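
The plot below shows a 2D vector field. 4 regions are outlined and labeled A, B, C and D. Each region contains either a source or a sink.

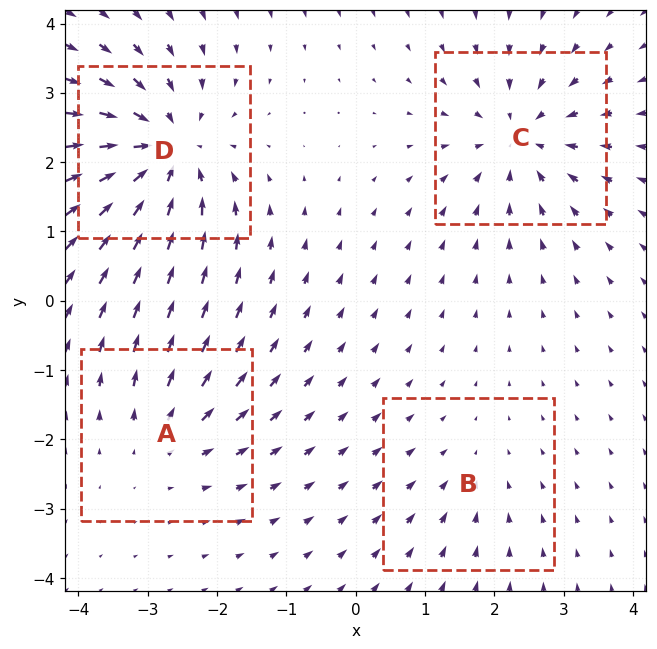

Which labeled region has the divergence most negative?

D

Divergence at each region's feature centre — A: about +3, B: about -2, C: about -5, D: about -7. Region D is most negative.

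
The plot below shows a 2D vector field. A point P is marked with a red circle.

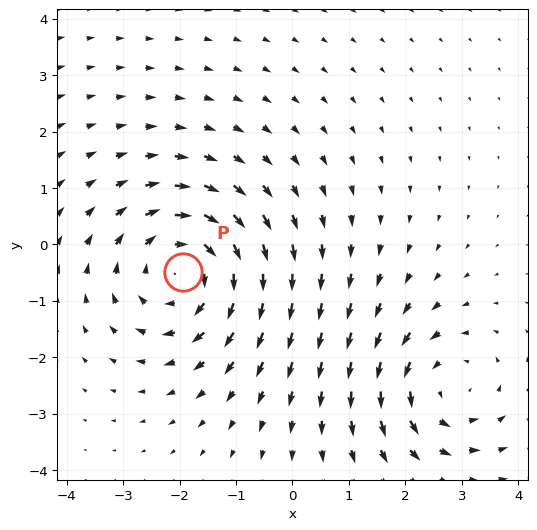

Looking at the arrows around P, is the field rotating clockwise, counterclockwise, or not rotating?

clockwise

Near P at (-1.9, -0.5) the arrows circulate clockwise. The curl (z-component) there is about -4; negative curl means clockwise rotation.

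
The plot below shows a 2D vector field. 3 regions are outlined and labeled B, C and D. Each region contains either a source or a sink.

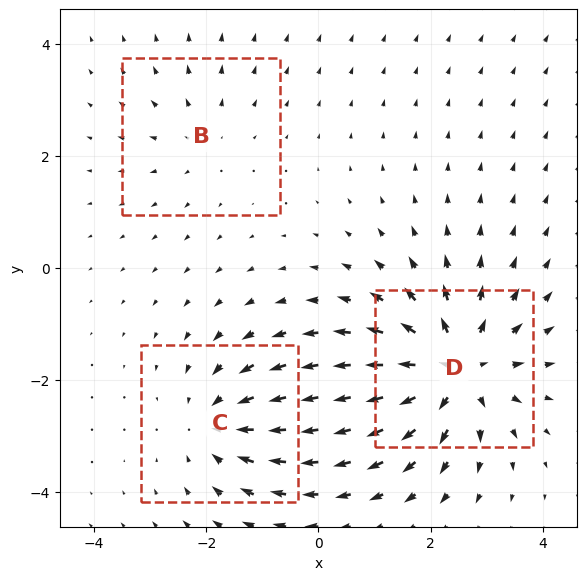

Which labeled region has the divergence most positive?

Divergence at each region's feature centre — B: about +2, C: about -3, D: about +5. Region D is most positive.

D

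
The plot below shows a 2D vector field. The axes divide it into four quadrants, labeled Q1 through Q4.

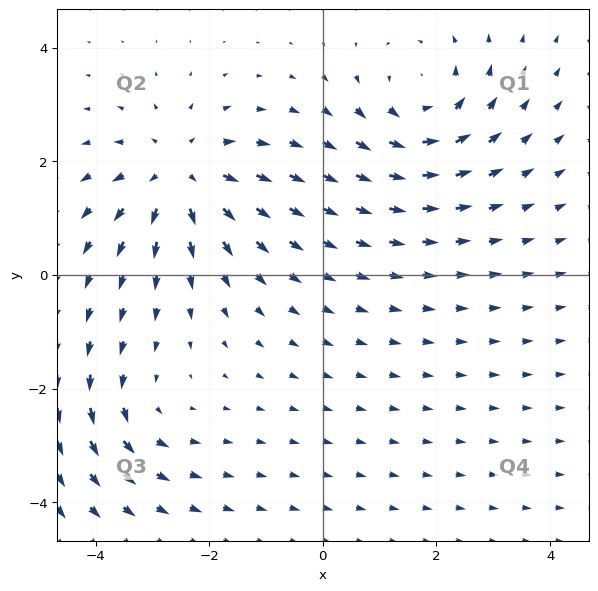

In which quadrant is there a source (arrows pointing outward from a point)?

Q2

The source sits at approximately (-2.5, 1.8), which lies in quadrant Q2. The divergence there is about +5, positive as expected for a source.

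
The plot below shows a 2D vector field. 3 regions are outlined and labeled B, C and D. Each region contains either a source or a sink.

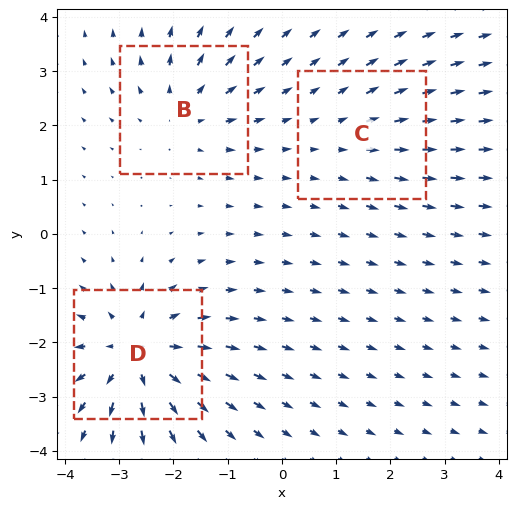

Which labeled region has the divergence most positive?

Divergence at each region's feature centre — B: about +3, C: about +2, D: about +5. Region D is most positive.

D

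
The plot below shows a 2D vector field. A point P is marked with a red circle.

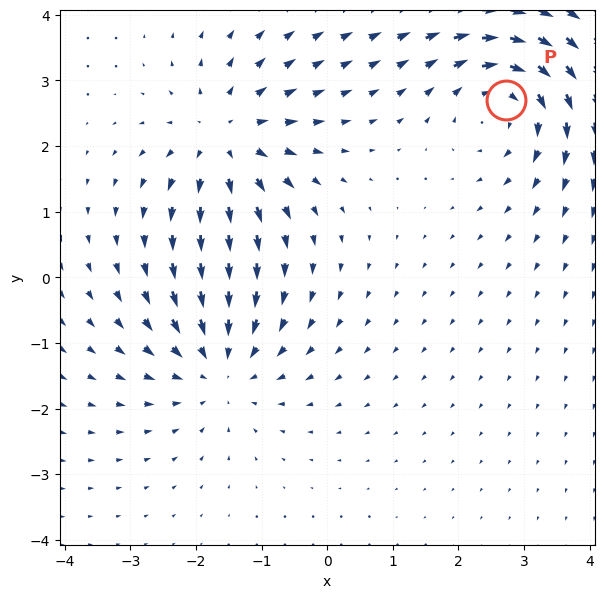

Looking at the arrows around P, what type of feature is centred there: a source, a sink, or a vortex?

vortex

At P (2.7, 2.7) the arrows circulate clockwise. Divergence ≈0, curl about -4 — near-zero divergence with nonzero curl is a vortex.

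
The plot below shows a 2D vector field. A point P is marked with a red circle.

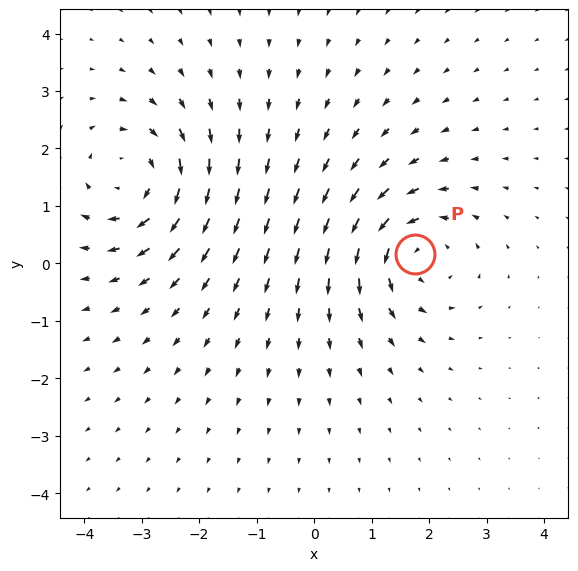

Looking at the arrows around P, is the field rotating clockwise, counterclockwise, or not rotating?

Near P at (1.8, 0.2) the arrows circulate counterclockwise. The curl (z-component) there is about +4; positive curl means counterclockwise rotation.

counterclockwise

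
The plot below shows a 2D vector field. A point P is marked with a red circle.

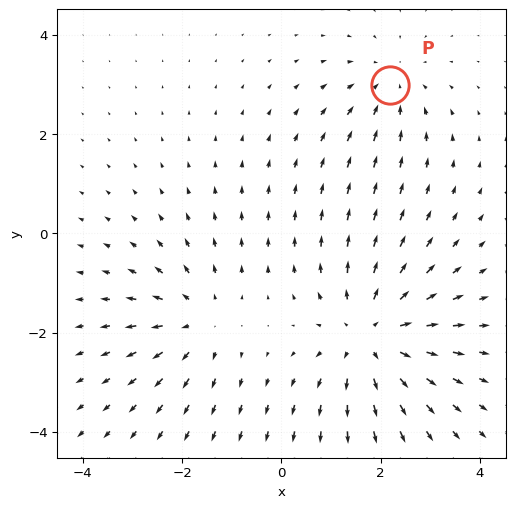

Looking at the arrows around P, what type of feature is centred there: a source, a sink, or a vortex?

sink

At P (2.2, 3.0) the arrows converge inward. Divergence about -2, curl ≈0 — negative divergence with near-zero curl is a sink.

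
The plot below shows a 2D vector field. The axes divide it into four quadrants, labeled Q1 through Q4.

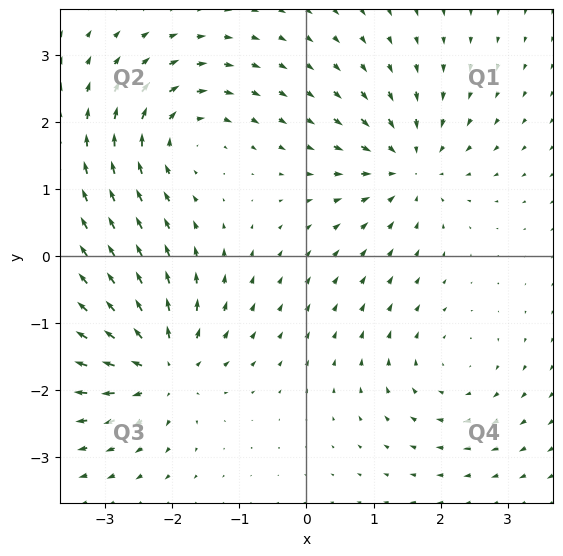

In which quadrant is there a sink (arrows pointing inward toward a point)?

The sink sits at approximately (1.5, 1.3), which lies in quadrant Q1. The divergence there is about -6, negative as expected for a sink.

Q1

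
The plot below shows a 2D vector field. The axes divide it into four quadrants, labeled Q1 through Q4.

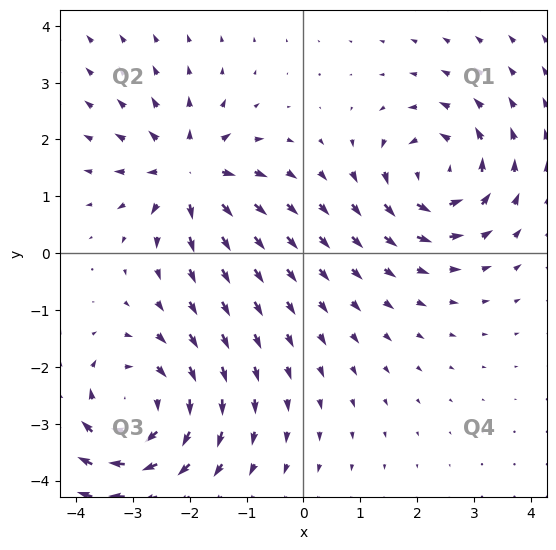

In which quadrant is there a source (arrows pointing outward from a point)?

The source sits at approximately (-2.0, 1.4), which lies in quadrant Q2. The divergence there is about +5, positive as expected for a source.

Q2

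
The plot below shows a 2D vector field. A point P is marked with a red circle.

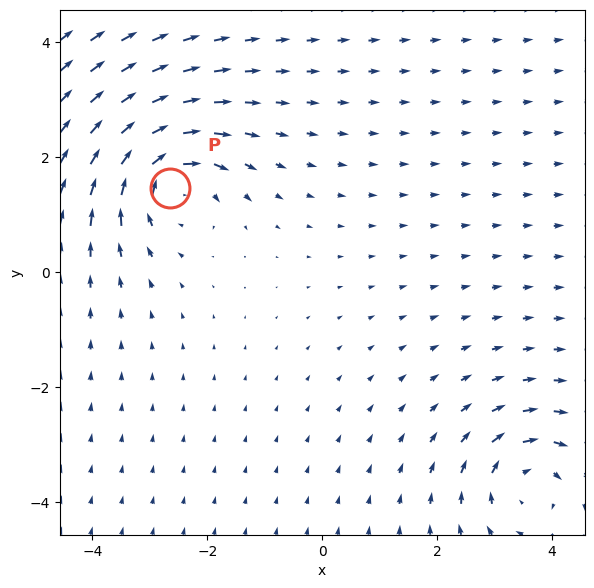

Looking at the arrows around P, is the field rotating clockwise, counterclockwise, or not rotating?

clockwise

Near P at (-2.6, 1.5) the arrows circulate clockwise. The curl (z-component) there is about -4; negative curl means clockwise rotation.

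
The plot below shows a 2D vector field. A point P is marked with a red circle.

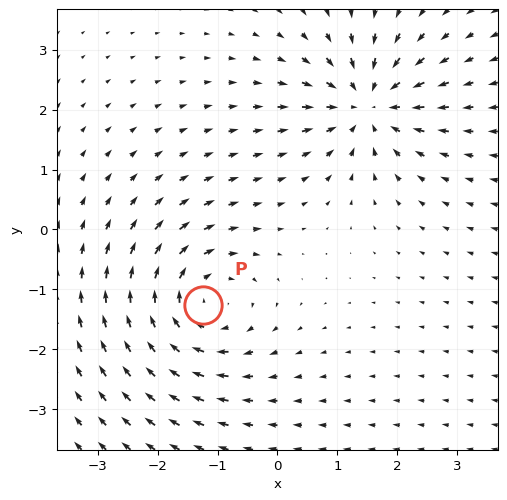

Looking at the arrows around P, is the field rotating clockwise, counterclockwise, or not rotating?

Near P at (-1.2, -1.3) the arrows circulate clockwise. The curl (z-component) there is about -4; negative curl means clockwise rotation.

clockwise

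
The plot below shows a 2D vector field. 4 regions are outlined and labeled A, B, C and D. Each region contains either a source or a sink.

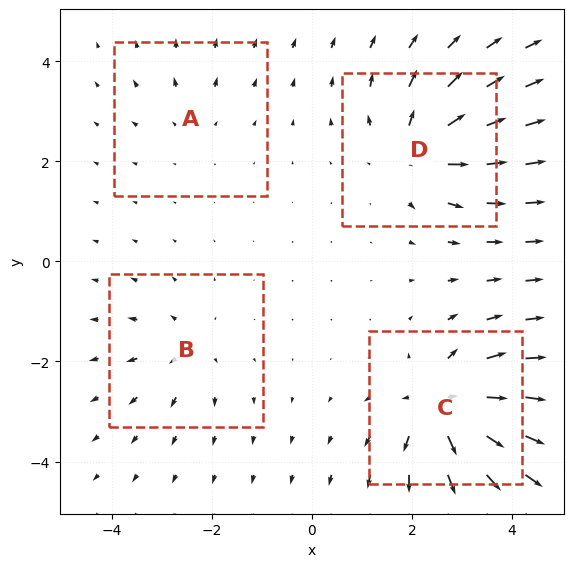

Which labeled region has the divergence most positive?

C

Divergence at each region's feature centre — A: about +2, B: about +4, C: about +8, D: about +6. Region C is most positive.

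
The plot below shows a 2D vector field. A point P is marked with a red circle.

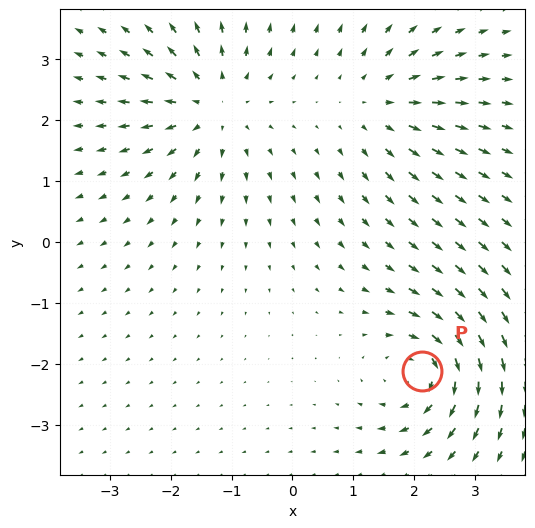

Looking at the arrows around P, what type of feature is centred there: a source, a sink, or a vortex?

At P (2.1, -2.1) the arrows circulate clockwise. Divergence ≈0, curl about -7 — near-zero divergence with nonzero curl is a vortex.

vortex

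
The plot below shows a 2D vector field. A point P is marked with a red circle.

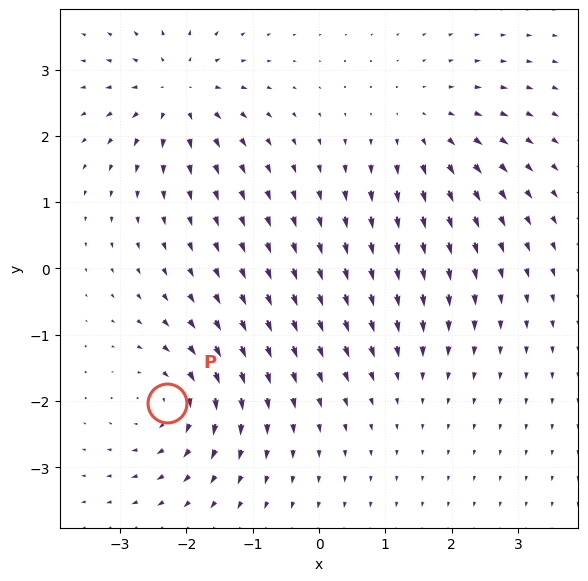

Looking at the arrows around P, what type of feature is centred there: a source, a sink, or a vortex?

At P (-2.3, -2.0) the arrows circulate clockwise. Divergence ≈0, curl about -6 — near-zero divergence with nonzero curl is a vortex.

vortex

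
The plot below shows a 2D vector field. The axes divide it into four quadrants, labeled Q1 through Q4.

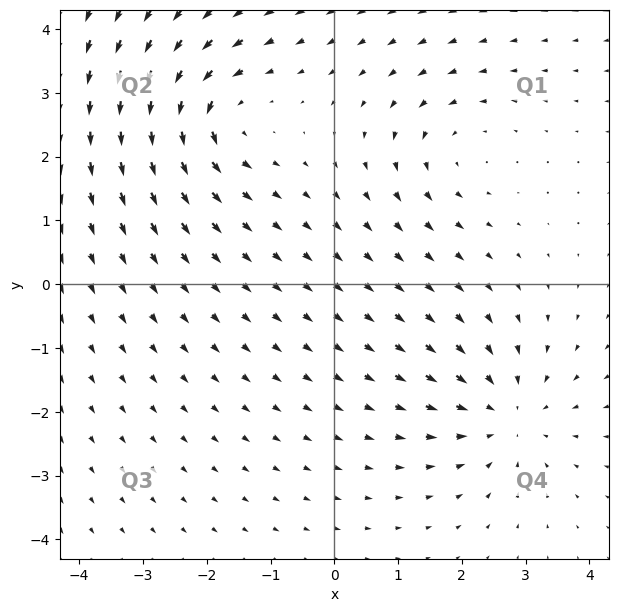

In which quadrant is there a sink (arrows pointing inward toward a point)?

The sink sits at approximately (2.7, -2.0), which lies in quadrant Q4. The divergence there is about -4, negative as expected for a sink.

Q4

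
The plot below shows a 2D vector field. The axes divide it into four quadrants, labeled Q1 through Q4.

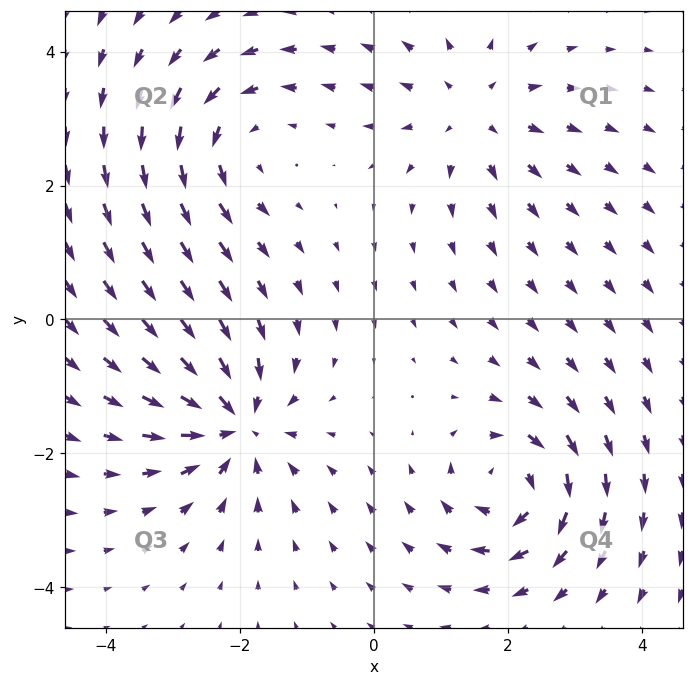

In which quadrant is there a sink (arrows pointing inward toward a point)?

The sink sits at approximately (-2.1, -1.5), which lies in quadrant Q3. The divergence there is about -5, negative as expected for a sink.

Q3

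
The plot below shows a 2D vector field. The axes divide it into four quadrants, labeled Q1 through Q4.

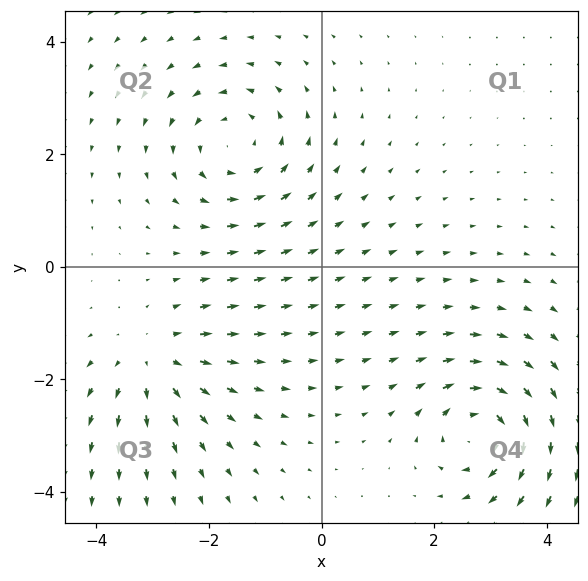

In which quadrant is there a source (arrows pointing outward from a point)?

Q3

The source sits at approximately (-3.0, -1.7), which lies in quadrant Q3. The divergence there is about +4, positive as expected for a source.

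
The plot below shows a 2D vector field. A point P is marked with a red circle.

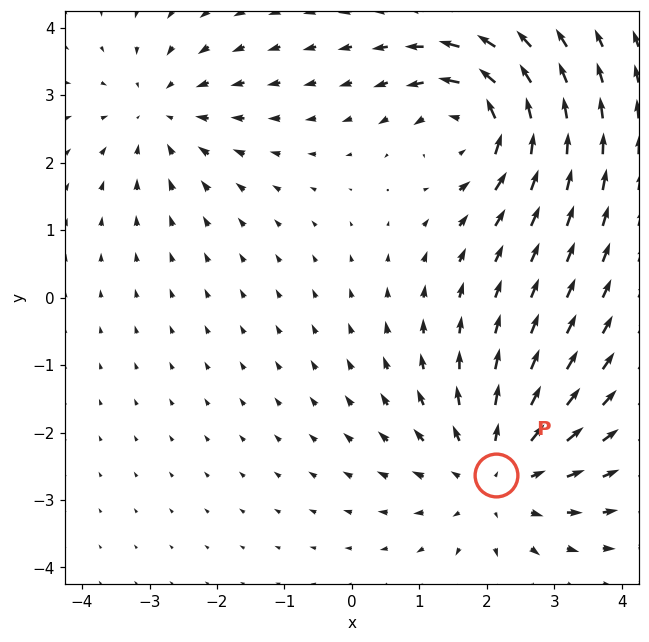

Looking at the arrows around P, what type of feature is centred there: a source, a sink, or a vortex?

At P (2.1, -2.6) the arrows spread outward. Divergence about +3, curl ≈0 — positive divergence with near-zero curl is a source.

source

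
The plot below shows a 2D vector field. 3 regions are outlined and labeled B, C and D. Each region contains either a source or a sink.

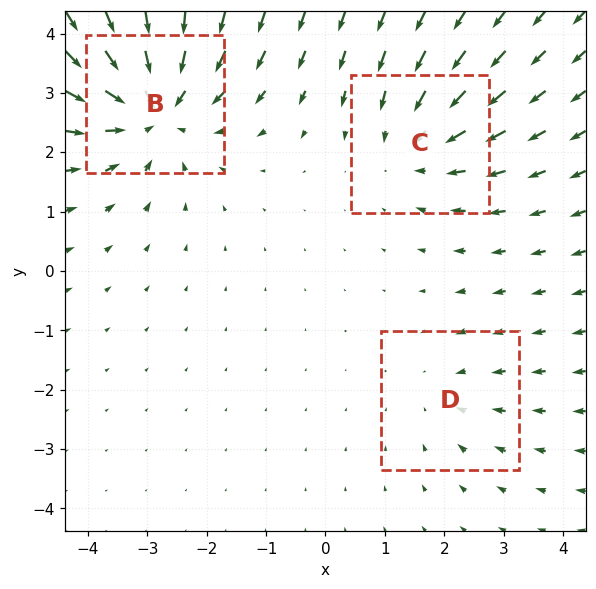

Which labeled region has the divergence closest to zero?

Divergence at each region's feature centre — B: about -5, C: about -3, D: about -2. Region D is closest to zero.

D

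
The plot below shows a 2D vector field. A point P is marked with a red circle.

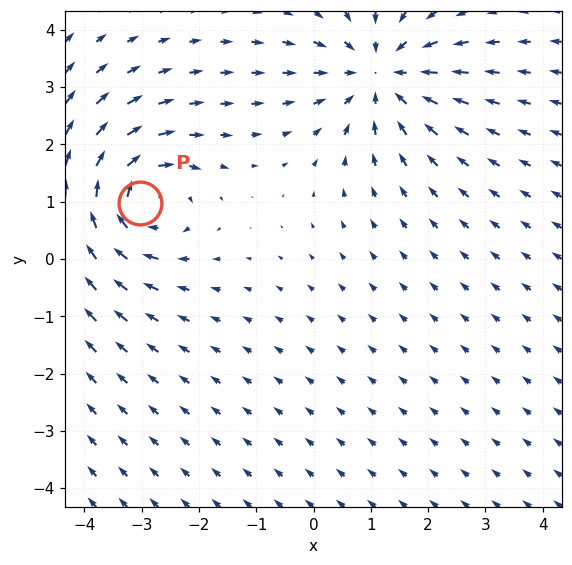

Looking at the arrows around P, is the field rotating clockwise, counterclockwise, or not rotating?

Near P at (-3.0, 1.0) the arrows circulate clockwise. The curl (z-component) there is about -5; negative curl means clockwise rotation.

clockwise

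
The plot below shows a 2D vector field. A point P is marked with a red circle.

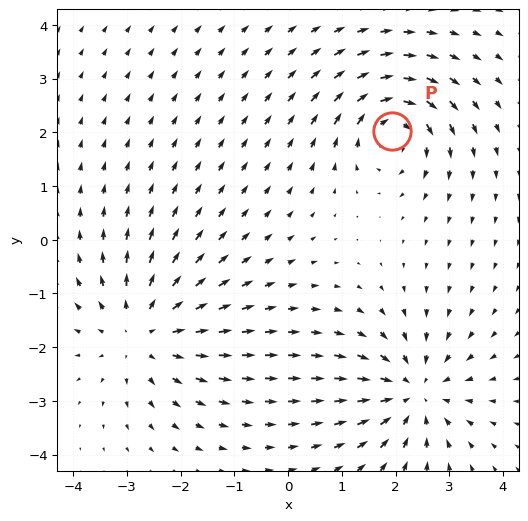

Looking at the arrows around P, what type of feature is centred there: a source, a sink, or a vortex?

vortex

At P (1.9, 2.0) the arrows circulate clockwise. Divergence ≈0, curl about -6 — near-zero divergence with nonzero curl is a vortex.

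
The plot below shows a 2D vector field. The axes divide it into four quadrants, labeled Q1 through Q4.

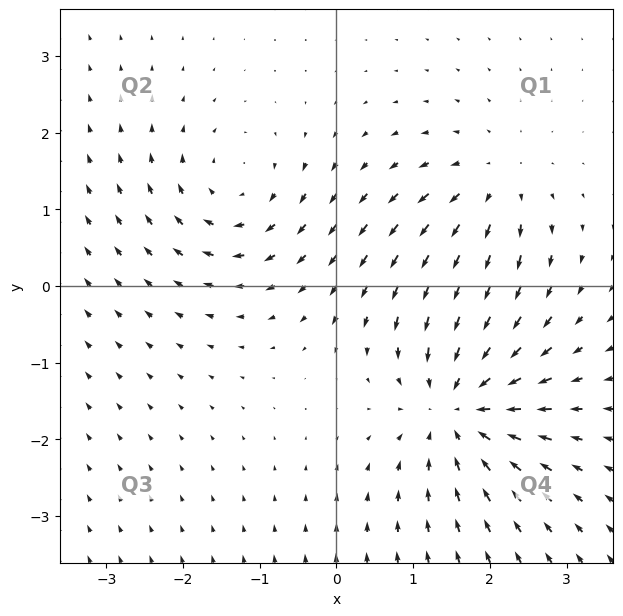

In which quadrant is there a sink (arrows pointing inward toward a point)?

The sink sits at approximately (1.6, -1.6), which lies in quadrant Q4. The divergence there is about -5, negative as expected for a sink.

Q4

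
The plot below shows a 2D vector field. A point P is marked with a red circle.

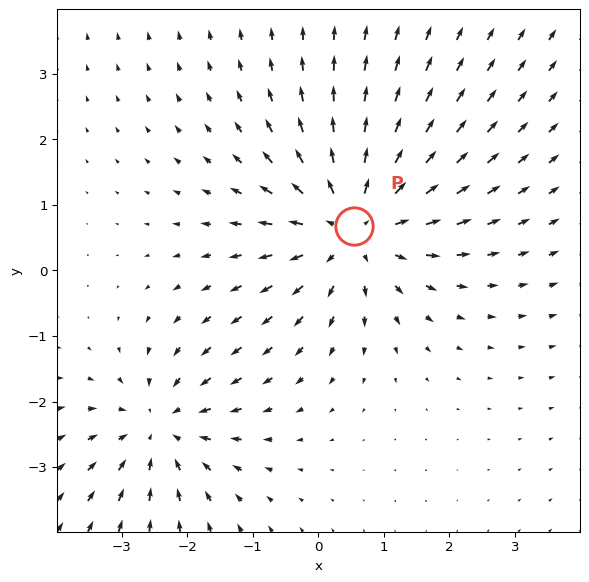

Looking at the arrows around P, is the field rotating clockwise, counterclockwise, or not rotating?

Near P at (0.5, 0.7) the arrows show no circulation. The curl there is ≈0.

not rotating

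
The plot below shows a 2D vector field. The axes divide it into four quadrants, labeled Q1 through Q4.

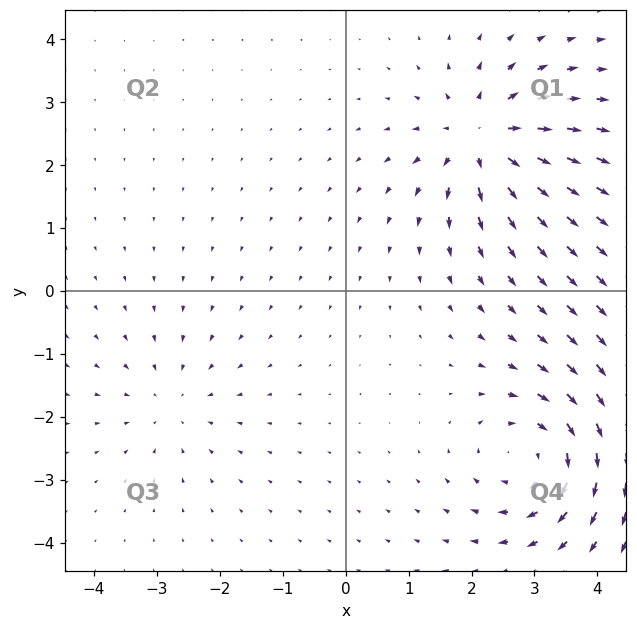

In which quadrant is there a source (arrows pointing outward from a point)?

The source sits at approximately (2.2, 2.4), which lies in quadrant Q1. The divergence there is about +6, positive as expected for a source.

Q1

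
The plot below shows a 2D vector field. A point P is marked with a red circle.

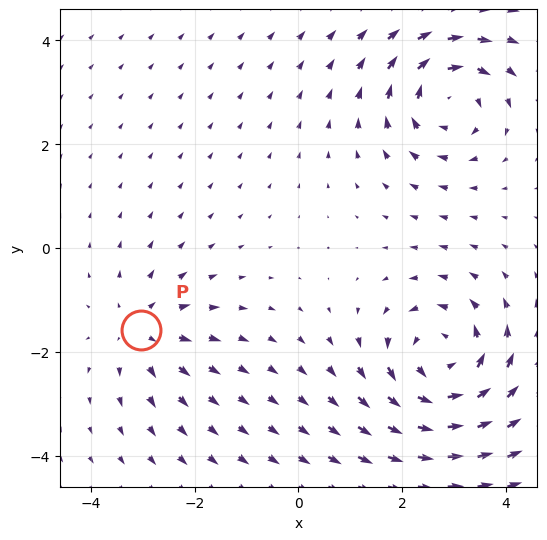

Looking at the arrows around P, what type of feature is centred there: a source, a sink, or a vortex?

At P (-3.0, -1.6) the arrows spread outward. Divergence about +3, curl ≈0 — positive divergence with near-zero curl is a source.

source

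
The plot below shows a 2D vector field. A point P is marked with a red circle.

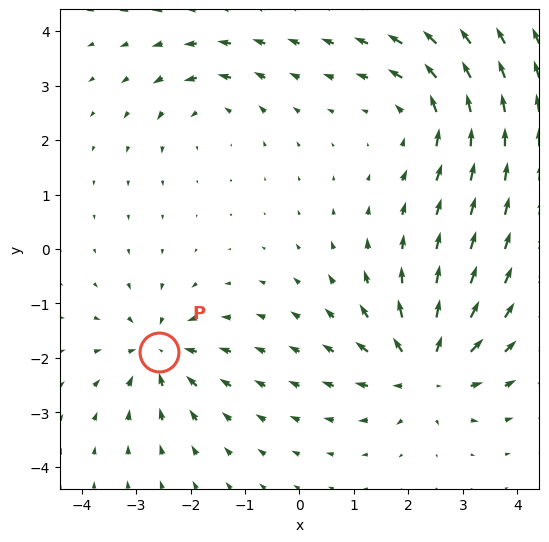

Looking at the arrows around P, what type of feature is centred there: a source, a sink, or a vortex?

sink

At P (-2.6, -1.9) the arrows converge inward. Divergence about -5, curl ≈0 — negative divergence with near-zero curl is a sink.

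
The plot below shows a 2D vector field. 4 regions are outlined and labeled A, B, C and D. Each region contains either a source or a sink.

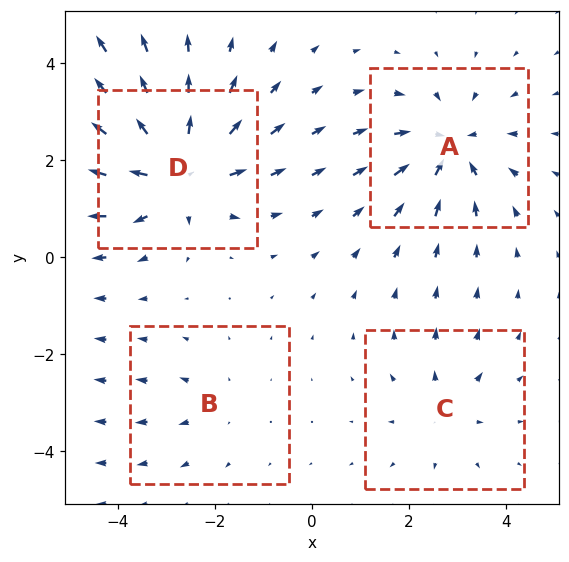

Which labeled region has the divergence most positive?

D

Divergence at each region's feature centre — A: about -5, B: about +2, C: about +3, D: about +7. Region D is most positive.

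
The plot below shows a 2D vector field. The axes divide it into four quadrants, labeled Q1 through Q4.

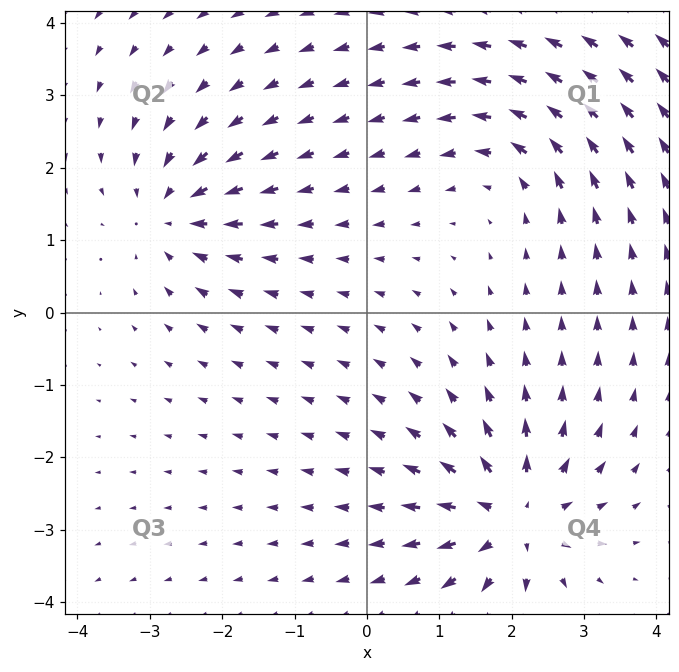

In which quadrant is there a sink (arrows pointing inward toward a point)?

Q2

The sink sits at approximately (-2.7, 1.4), which lies in quadrant Q2. The divergence there is about -4, negative as expected for a sink.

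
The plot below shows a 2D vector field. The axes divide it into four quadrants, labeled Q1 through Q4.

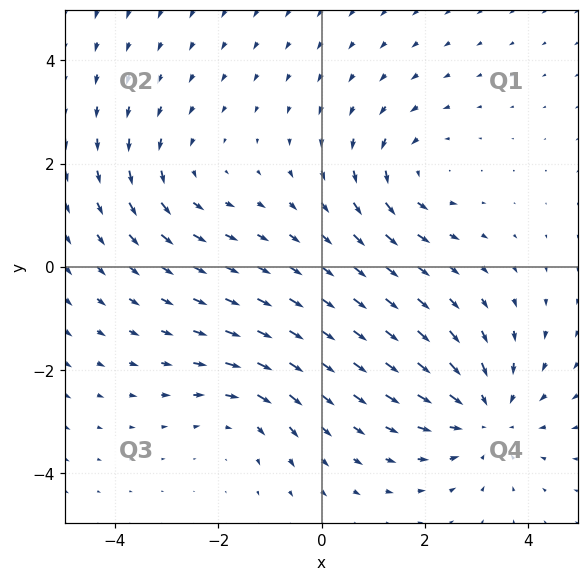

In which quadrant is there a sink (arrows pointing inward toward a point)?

The sink sits at approximately (3.2, -2.9), which lies in quadrant Q4. The divergence there is about -4, negative as expected for a sink.

Q4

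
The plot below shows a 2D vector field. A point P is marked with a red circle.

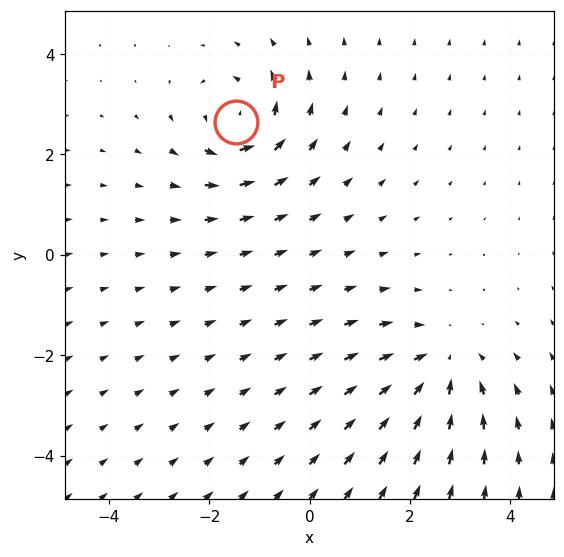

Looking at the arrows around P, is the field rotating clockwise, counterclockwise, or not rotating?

Near P at (-1.5, 2.6) the arrows circulate counterclockwise. The curl (z-component) there is about +5; positive curl means counterclockwise rotation.

counterclockwise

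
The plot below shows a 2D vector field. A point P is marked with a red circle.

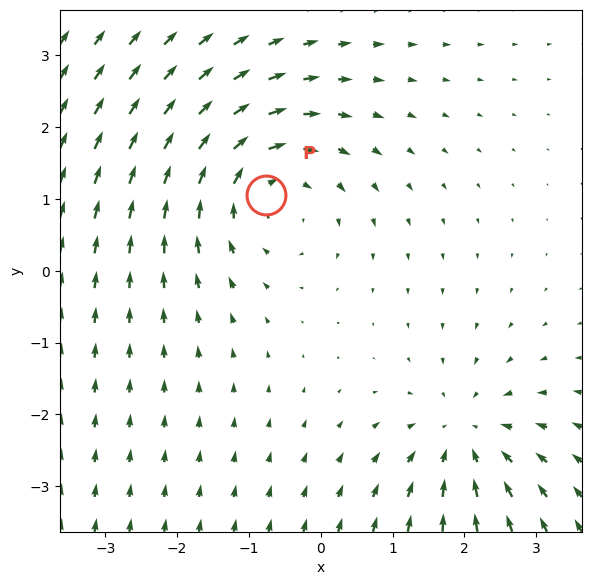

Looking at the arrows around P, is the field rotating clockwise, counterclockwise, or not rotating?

clockwise

Near P at (-0.8, 1.1) the arrows circulate clockwise. The curl (z-component) there is about -3; negative curl means clockwise rotation.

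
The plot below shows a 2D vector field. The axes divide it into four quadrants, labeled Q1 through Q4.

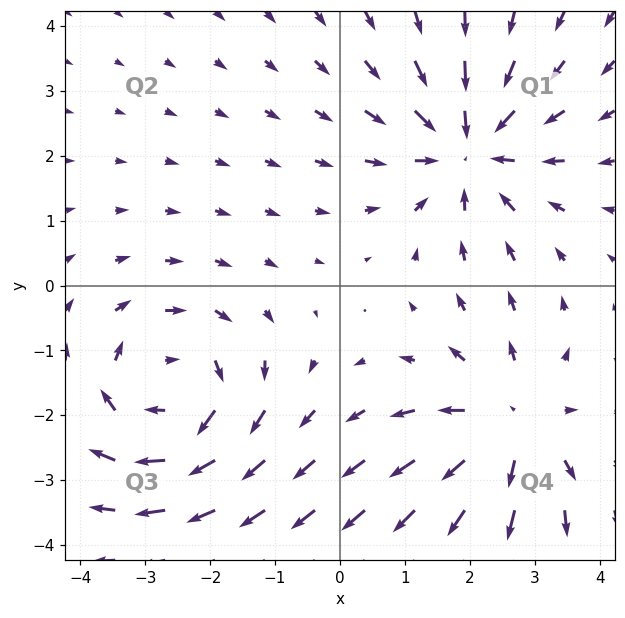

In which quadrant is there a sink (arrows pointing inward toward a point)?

The sink sits at approximately (2.0, 2.1), which lies in quadrant Q1. The divergence there is about -4, negative as expected for a sink.

Q1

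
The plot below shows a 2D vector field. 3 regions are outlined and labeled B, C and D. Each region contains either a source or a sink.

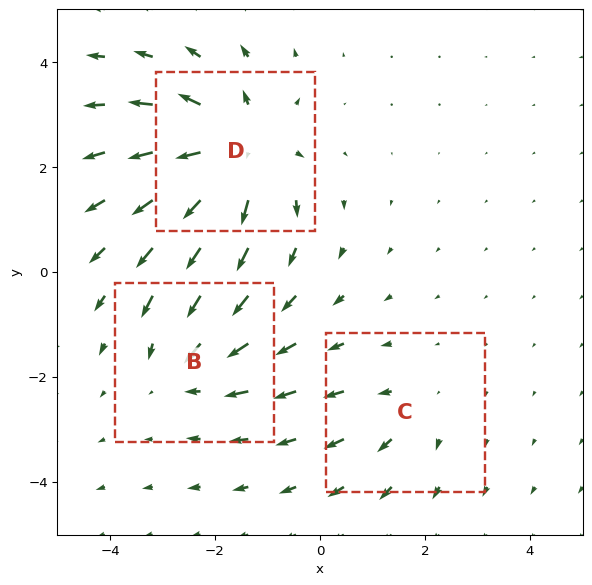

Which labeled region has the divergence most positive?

D

Divergence at each region's feature centre — B: about -3, C: about +2, D: about +5. Region D is most positive.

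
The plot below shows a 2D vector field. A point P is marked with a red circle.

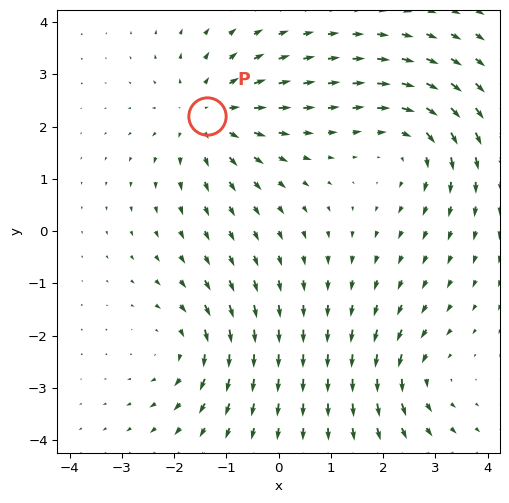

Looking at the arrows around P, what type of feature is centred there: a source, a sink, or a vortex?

At P (-1.4, 2.2) the arrows spread outward. Divergence about +5, curl ≈0 — positive divergence with near-zero curl is a source.

source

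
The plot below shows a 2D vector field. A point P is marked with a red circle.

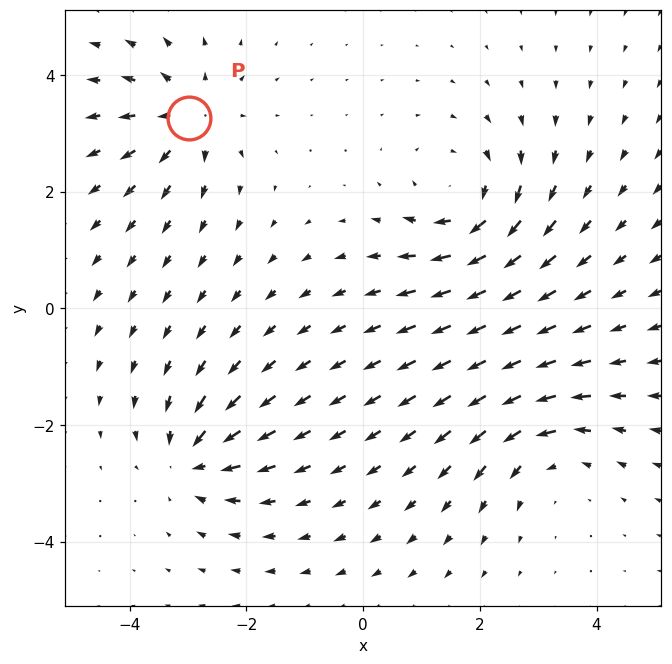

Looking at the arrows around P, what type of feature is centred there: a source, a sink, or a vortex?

source

At P (-3.0, 3.3) the arrows spread outward. Divergence about +4, curl ≈0 — positive divergence with near-zero curl is a source.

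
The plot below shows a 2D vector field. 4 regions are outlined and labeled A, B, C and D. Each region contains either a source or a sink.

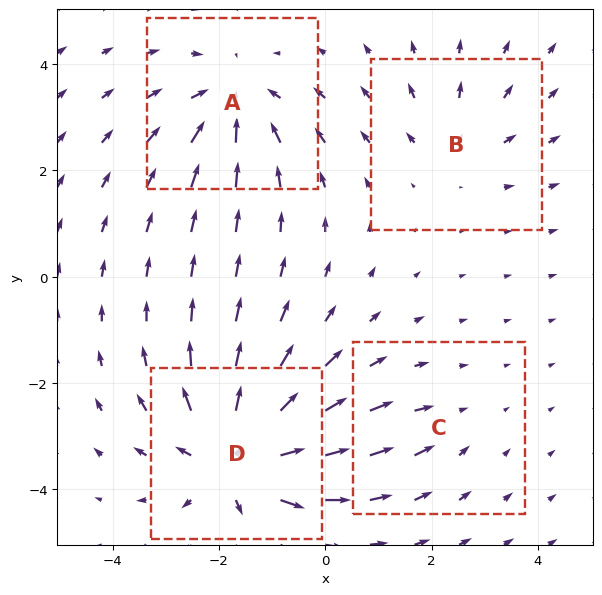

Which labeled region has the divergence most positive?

Divergence at each region's feature centre — A: about -4, B: about +3, C: about -2, D: about +7. Region D is most positive.

D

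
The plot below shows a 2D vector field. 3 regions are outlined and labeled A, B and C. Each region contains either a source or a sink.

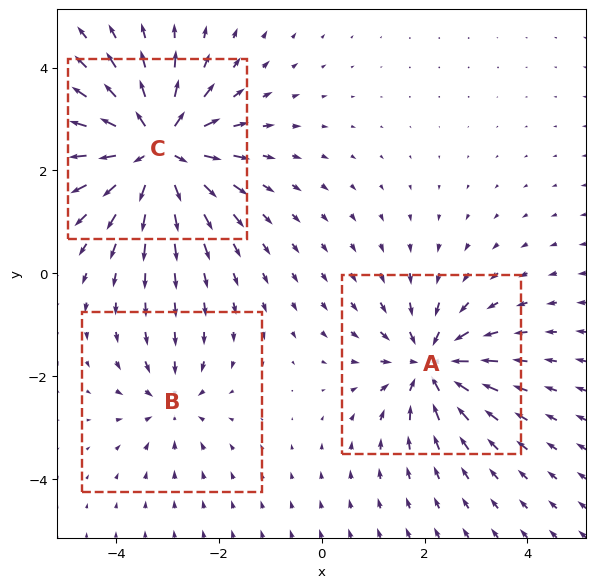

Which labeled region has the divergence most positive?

C

Divergence at each region's feature centre — A: about -4, B: about -3, C: about +6. Region C is most positive.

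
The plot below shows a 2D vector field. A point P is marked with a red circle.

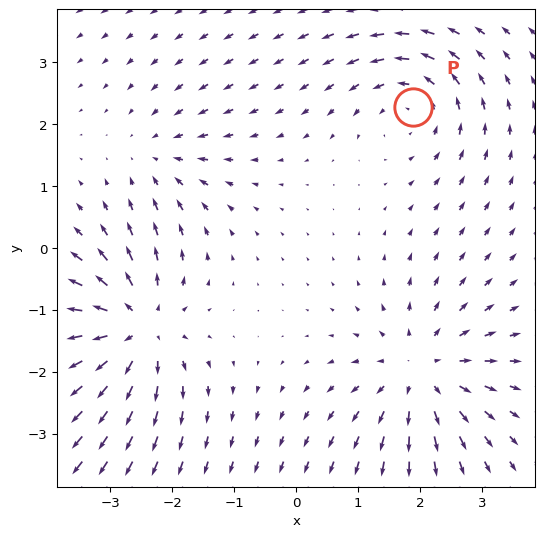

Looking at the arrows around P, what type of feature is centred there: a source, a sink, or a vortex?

At P (1.9, 2.3) the arrows circulate counterclockwise. Divergence ≈0, curl about +4 — near-zero divergence with nonzero curl is a vortex.

vortex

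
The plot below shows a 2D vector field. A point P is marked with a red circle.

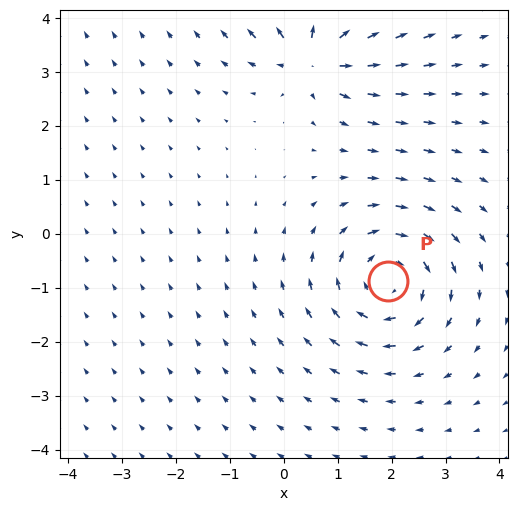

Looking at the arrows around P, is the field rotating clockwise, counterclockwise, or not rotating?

Near P at (1.9, -0.9) the arrows circulate clockwise. The curl (z-component) there is about -5; negative curl means clockwise rotation.

clockwise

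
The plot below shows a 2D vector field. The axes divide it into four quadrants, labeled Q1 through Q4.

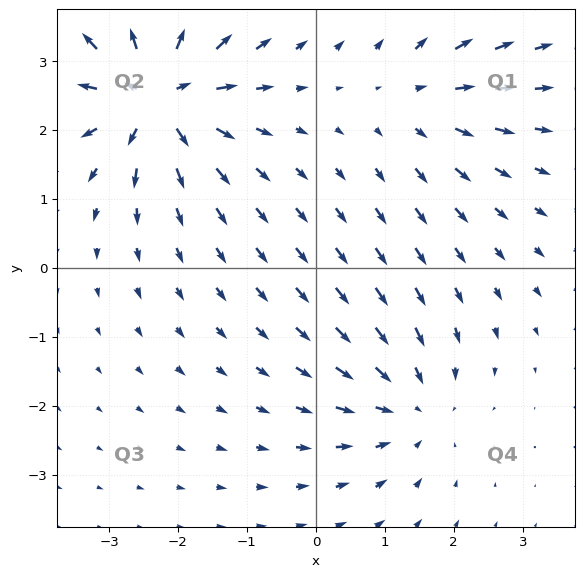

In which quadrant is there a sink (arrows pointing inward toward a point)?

Q4

The sink sits at approximately (1.4, -2.0), which lies in quadrant Q4. The divergence there is about -3, negative as expected for a sink.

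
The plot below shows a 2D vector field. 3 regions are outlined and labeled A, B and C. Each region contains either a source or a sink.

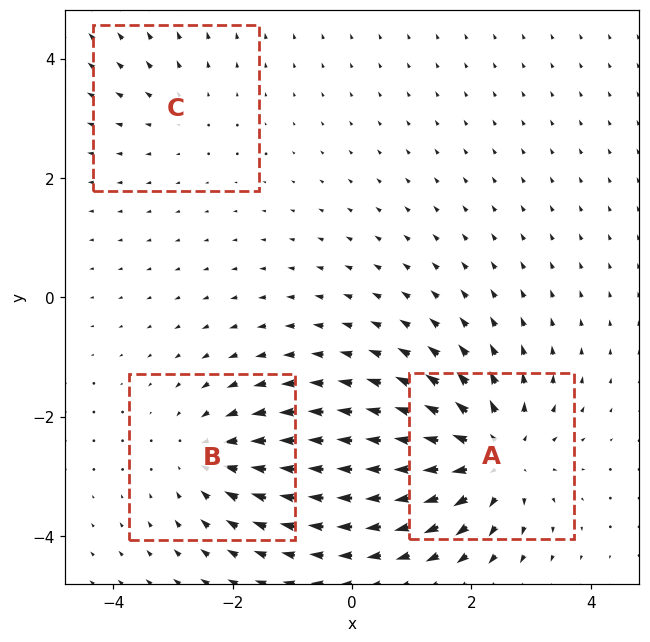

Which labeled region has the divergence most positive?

A

Divergence at each region's feature centre — A: about +5, B: about -3, C: about +2. Region A is most positive.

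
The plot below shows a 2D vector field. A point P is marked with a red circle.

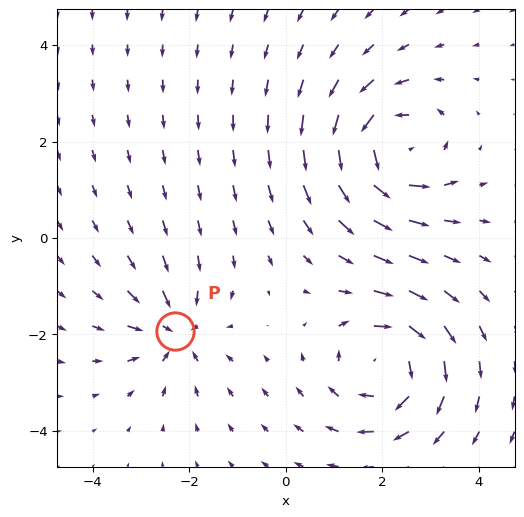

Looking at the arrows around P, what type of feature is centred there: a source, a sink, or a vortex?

sink

At P (-2.3, -1.9) the arrows converge inward. Divergence about -4, curl ≈0 — negative divergence with near-zero curl is a sink.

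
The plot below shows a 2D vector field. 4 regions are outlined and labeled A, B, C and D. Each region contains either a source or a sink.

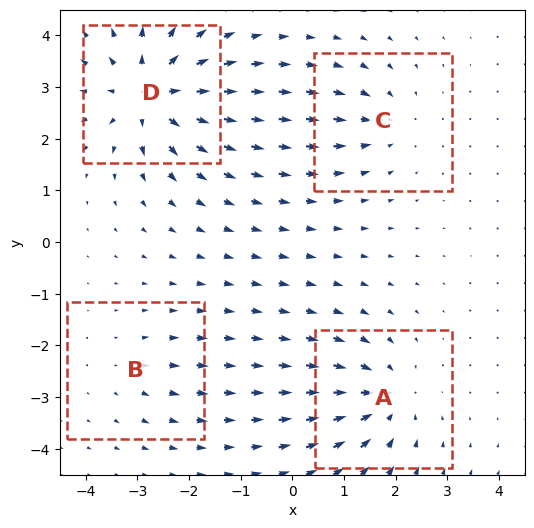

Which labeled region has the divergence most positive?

D

Divergence at each region's feature centre — A: about -5, B: about +2, C: about -4, D: about +7. Region D is most positive.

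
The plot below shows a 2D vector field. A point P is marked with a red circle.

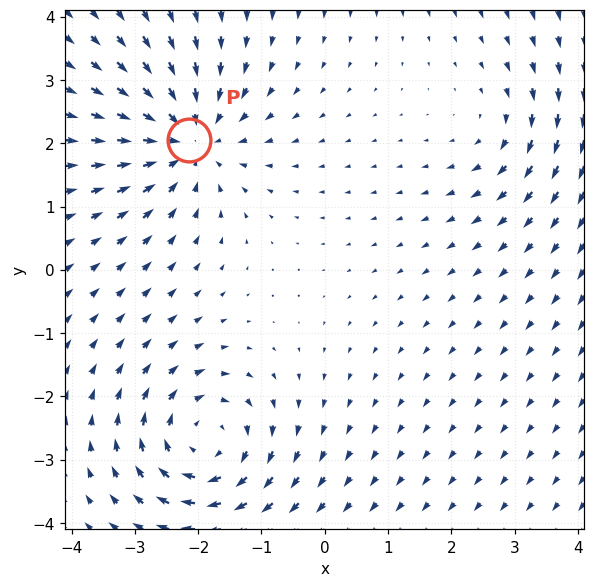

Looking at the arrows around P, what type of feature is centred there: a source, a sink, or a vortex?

sink

At P (-2.1, 2.1) the arrows converge inward. Divergence about -5, curl ≈0 — negative divergence with near-zero curl is a sink.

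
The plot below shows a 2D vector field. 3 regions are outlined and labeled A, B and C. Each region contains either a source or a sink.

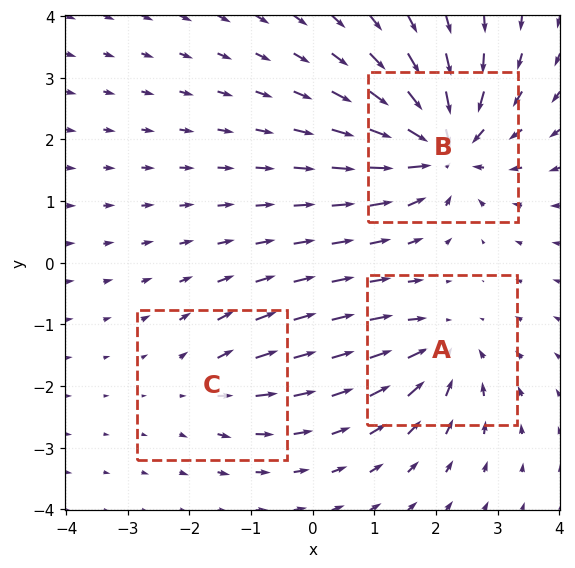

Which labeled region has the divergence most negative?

Divergence at each region's feature centre — A: about -3, B: about -6, C: about +2. Region B is most negative.

B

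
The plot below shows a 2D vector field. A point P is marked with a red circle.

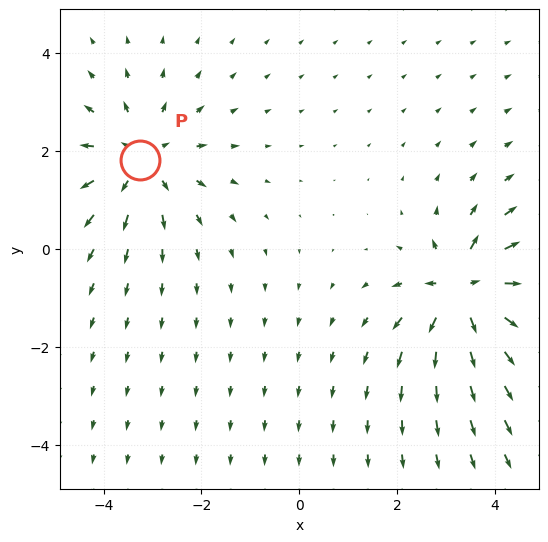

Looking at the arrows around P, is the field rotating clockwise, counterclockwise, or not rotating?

Near P at (-3.2, 1.8) the arrows show no circulation. The curl there is ≈0.

not rotating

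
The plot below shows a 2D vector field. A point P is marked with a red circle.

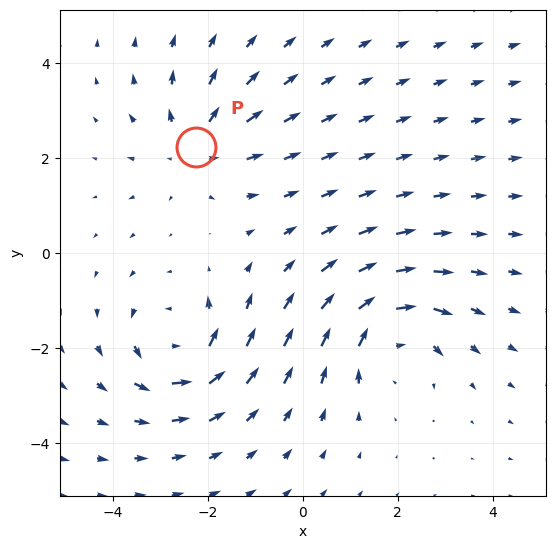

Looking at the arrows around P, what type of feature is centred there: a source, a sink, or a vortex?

At P (-2.2, 2.2) the arrows spread outward. Divergence about +4, curl ≈0 — positive divergence with near-zero curl is a source.

source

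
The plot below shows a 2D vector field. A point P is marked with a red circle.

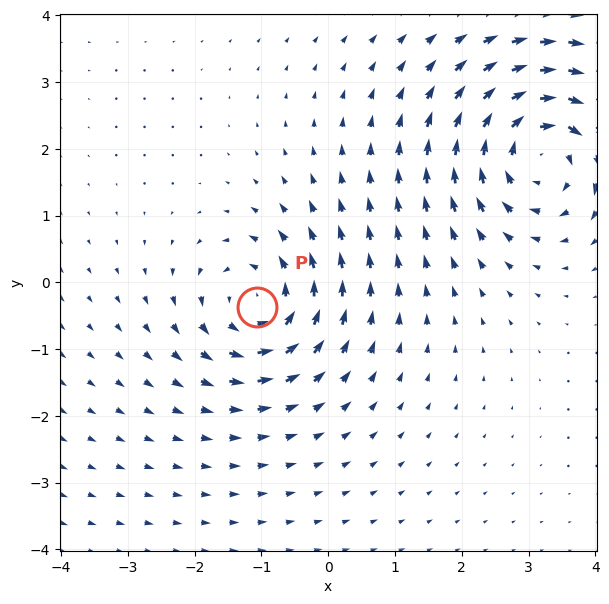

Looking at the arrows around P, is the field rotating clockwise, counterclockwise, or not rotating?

counterclockwise

Near P at (-1.1, -0.4) the arrows circulate counterclockwise. The curl (z-component) there is about +4; positive curl means counterclockwise rotation.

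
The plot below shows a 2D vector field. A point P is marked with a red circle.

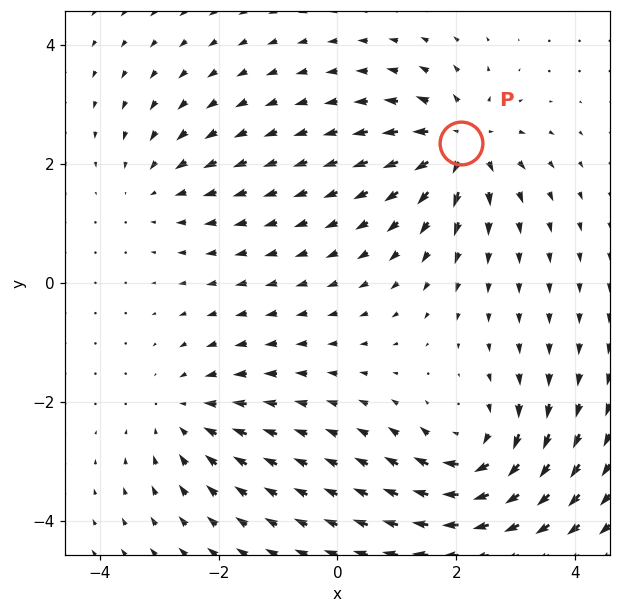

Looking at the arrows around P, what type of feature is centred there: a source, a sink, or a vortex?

At P (2.1, 2.3) the arrows spread outward. Divergence about +6, curl ≈0 — positive divergence with near-zero curl is a source.

source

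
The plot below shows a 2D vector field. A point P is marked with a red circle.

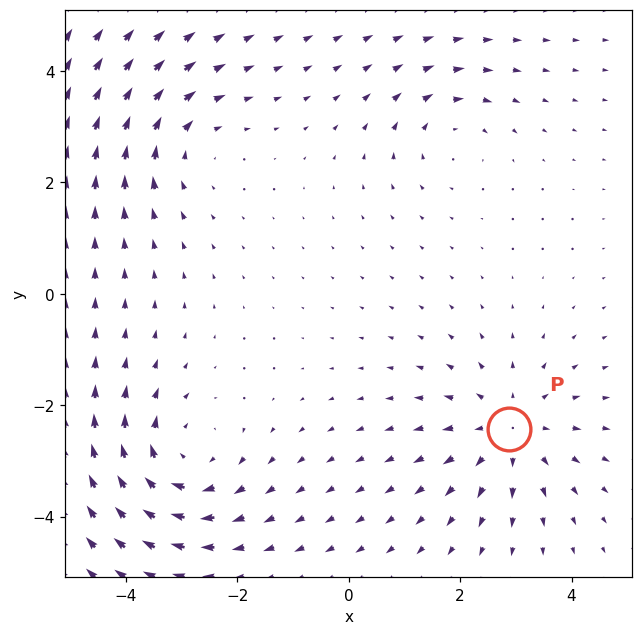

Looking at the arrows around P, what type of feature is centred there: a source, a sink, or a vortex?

At P (2.9, -2.4) the arrows spread outward. Divergence about +4, curl ≈0 — positive divergence with near-zero curl is a source.

source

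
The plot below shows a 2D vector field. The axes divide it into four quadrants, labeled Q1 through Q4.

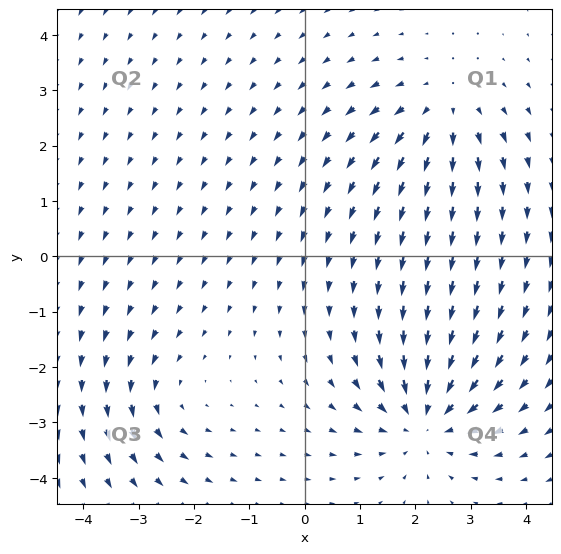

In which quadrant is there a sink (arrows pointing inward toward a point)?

The sink sits at approximately (2.2, -2.9), which lies in quadrant Q4. The divergence there is about -4, negative as expected for a sink.

Q4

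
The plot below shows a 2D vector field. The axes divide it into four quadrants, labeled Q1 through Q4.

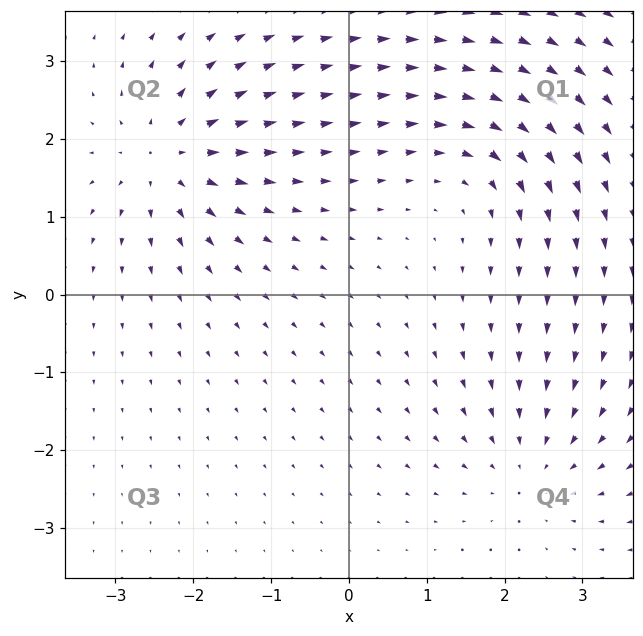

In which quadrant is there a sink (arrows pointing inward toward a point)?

Q4

The sink sits at approximately (2.4, -2.2), which lies in quadrant Q4. The divergence there is about -3, negative as expected for a sink.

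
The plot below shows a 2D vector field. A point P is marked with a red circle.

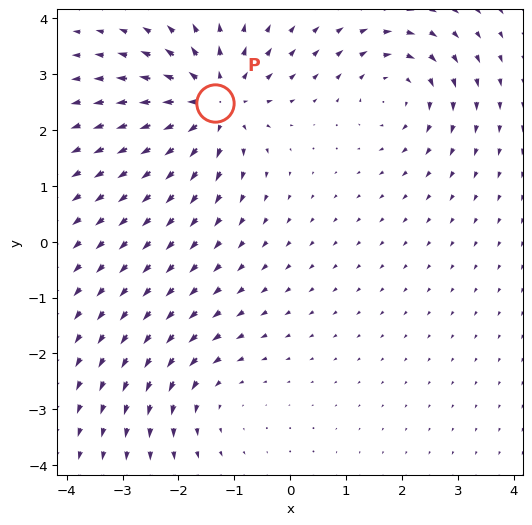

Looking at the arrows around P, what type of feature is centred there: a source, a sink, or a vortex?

source

At P (-1.3, 2.5) the arrows spread outward. Divergence about +6, curl ≈0 — positive divergence with near-zero curl is a source.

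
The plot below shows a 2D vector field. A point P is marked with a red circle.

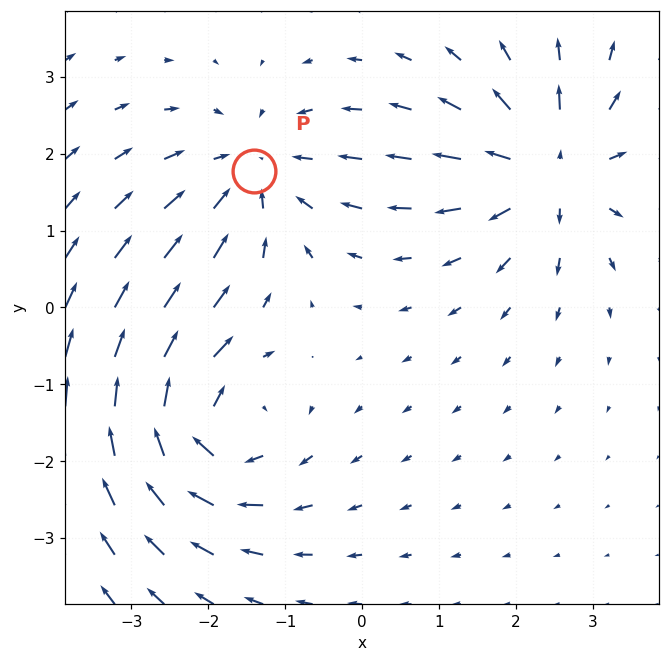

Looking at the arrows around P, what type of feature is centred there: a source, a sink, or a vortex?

sink

At P (-1.4, 1.8) the arrows converge inward. Divergence about -4, curl ≈0 — negative divergence with near-zero curl is a sink.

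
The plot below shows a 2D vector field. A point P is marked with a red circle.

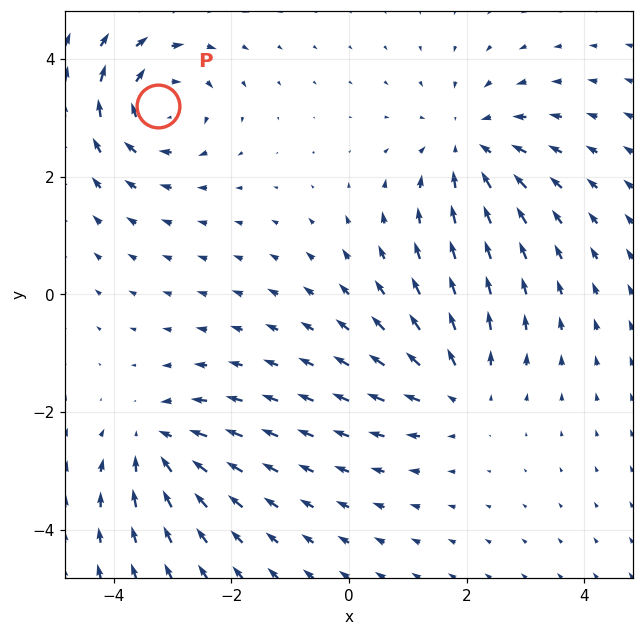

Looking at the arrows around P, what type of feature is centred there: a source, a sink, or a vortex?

vortex

At P (-3.2, 3.2) the arrows circulate clockwise. Divergence ≈0, curl about -4 — near-zero divergence with nonzero curl is a vortex.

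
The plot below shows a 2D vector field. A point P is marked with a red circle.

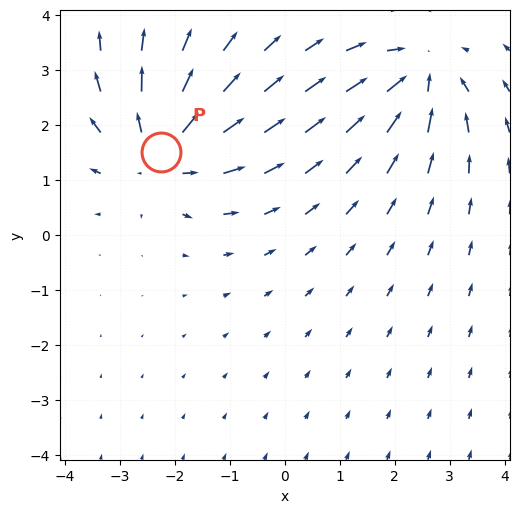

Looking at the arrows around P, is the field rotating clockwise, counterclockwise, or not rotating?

not rotating

Near P at (-2.2, 1.5) the arrows show no circulation. The curl there is ≈0.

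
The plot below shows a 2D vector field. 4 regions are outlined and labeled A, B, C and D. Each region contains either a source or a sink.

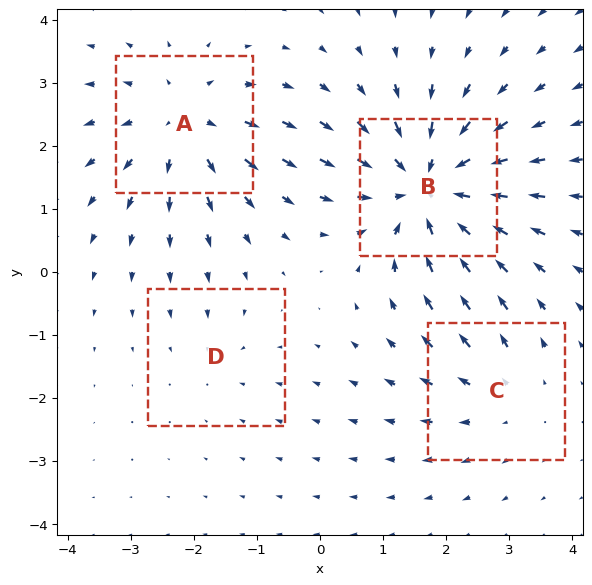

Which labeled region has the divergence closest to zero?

Divergence at each region's feature centre — A: about +4, B: about -6, C: about +3, D: about -2. Region D is closest to zero.

D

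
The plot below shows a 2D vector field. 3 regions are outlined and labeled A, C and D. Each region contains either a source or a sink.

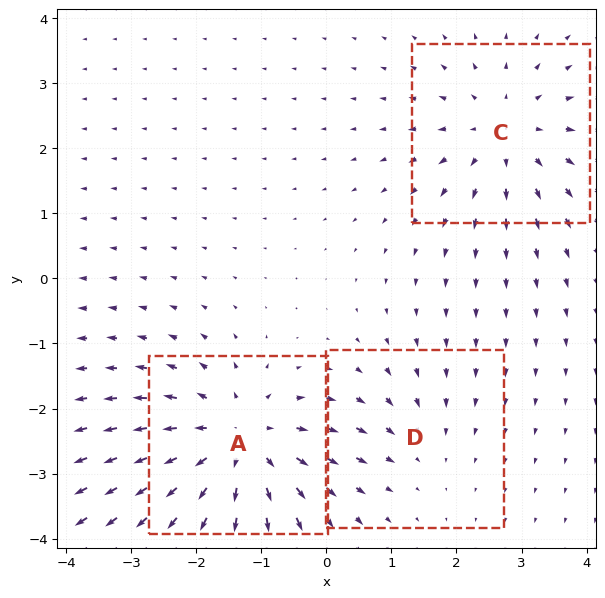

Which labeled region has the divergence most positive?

Divergence at each region's feature centre — A: about +4, C: about +3, D: about -2. Region A is most positive.

A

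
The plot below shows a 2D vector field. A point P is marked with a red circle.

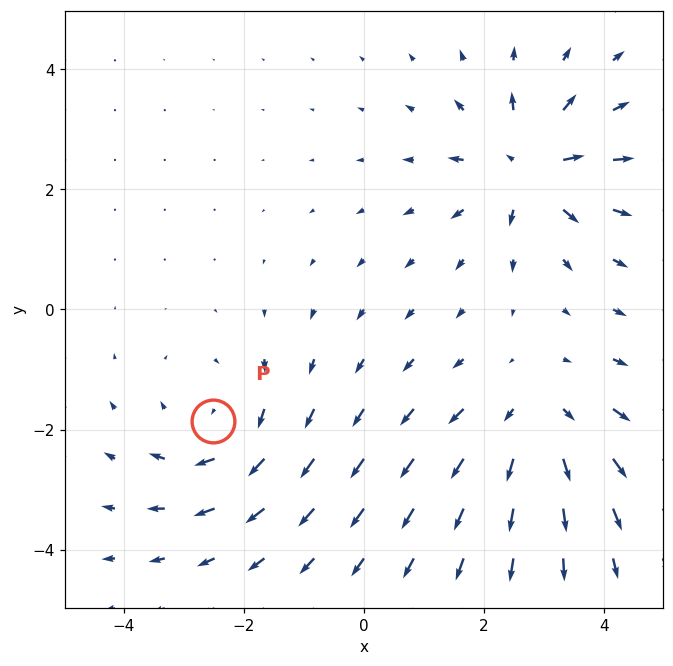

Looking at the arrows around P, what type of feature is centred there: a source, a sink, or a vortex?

vortex

At P (-2.5, -1.9) the arrows circulate clockwise. Divergence ≈0, curl about -4 — near-zero divergence with nonzero curl is a vortex.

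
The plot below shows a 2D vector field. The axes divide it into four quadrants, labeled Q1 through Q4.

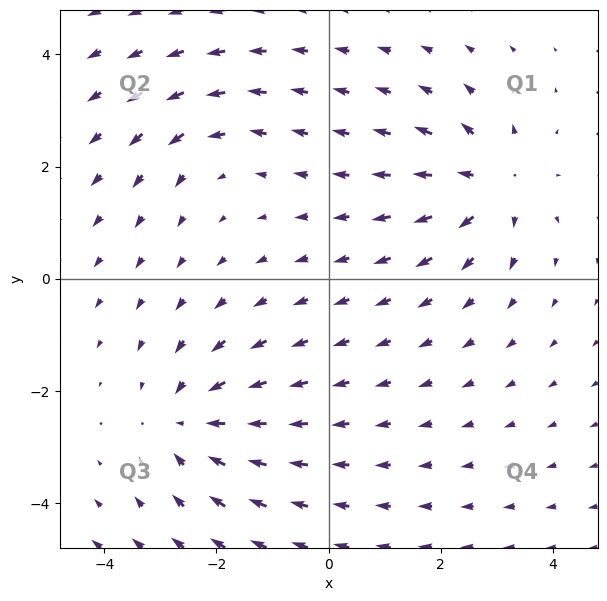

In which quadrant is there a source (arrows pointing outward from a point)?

Q1

The source sits at approximately (2.9, 1.7), which lies in quadrant Q1. The divergence there is about +4, positive as expected for a source.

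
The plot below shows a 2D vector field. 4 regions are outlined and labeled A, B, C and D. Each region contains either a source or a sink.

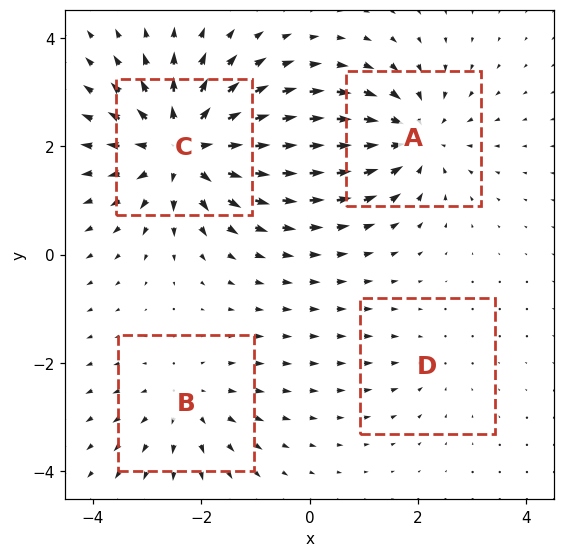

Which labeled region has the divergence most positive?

C

Divergence at each region's feature centre — A: about -5, B: about +3, C: about +7, D: about -2. Region C is most positive.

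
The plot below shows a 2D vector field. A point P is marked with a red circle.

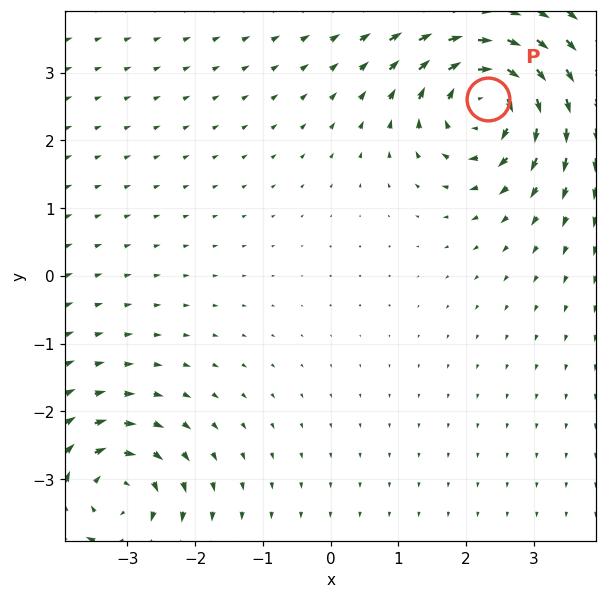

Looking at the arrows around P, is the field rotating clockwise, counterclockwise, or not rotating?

Near P at (2.3, 2.6) the arrows circulate clockwise. The curl (z-component) there is about -6; negative curl means clockwise rotation.

clockwise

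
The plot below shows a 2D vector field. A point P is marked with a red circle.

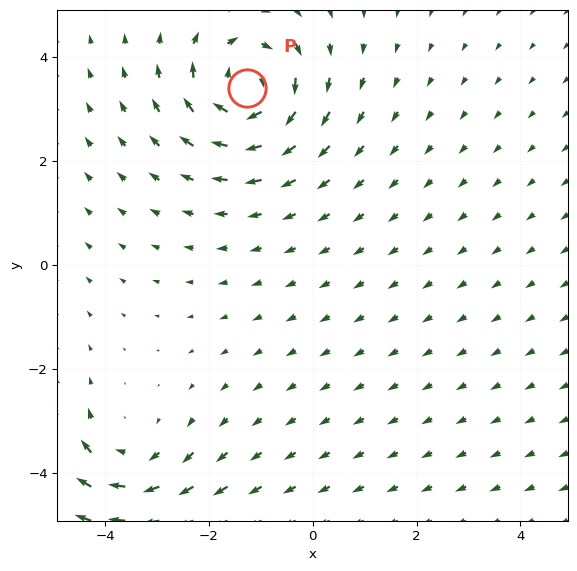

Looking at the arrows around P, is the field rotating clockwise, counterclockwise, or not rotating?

clockwise

Near P at (-1.3, 3.4) the arrows circulate clockwise. The curl (z-component) there is about -6; negative curl means clockwise rotation.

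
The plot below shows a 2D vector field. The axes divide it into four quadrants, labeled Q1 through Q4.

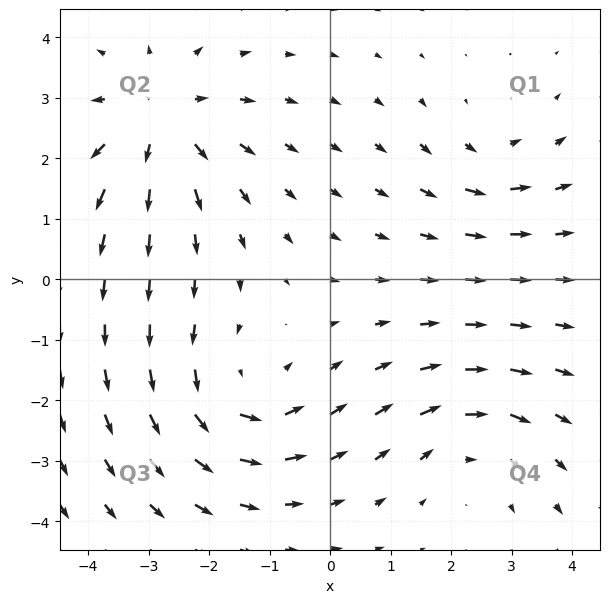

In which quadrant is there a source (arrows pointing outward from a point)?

Q2

The source sits at approximately (-2.8, 2.6), which lies in quadrant Q2. The divergence there is about +5, positive as expected for a source.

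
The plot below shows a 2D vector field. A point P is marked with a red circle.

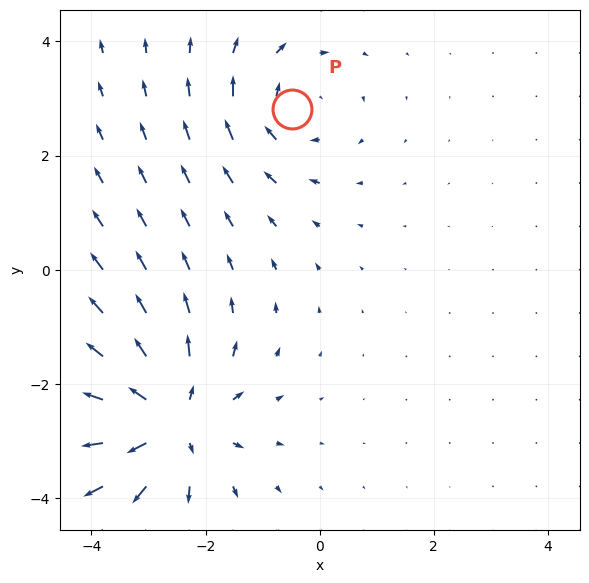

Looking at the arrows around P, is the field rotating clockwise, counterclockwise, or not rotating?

Near P at (-0.5, 2.8) the arrows circulate clockwise. The curl (z-component) there is about -3; negative curl means clockwise rotation.

clockwise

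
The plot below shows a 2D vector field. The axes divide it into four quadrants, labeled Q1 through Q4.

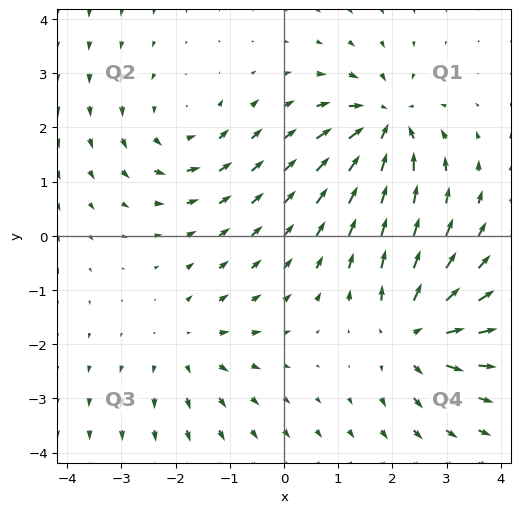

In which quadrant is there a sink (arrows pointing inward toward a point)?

Q1

The sink sits at approximately (1.9, 2.1), which lies in quadrant Q1. The divergence there is about -6, negative as expected for a sink.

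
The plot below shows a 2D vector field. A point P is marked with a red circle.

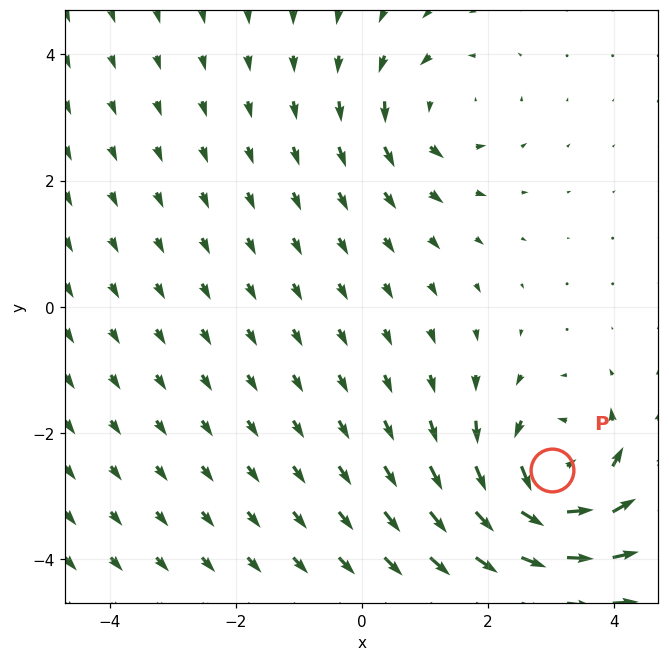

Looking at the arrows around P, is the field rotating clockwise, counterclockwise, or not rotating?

counterclockwise

Near P at (3.0, -2.6) the arrows circulate counterclockwise. The curl (z-component) there is about +5; positive curl means counterclockwise rotation.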